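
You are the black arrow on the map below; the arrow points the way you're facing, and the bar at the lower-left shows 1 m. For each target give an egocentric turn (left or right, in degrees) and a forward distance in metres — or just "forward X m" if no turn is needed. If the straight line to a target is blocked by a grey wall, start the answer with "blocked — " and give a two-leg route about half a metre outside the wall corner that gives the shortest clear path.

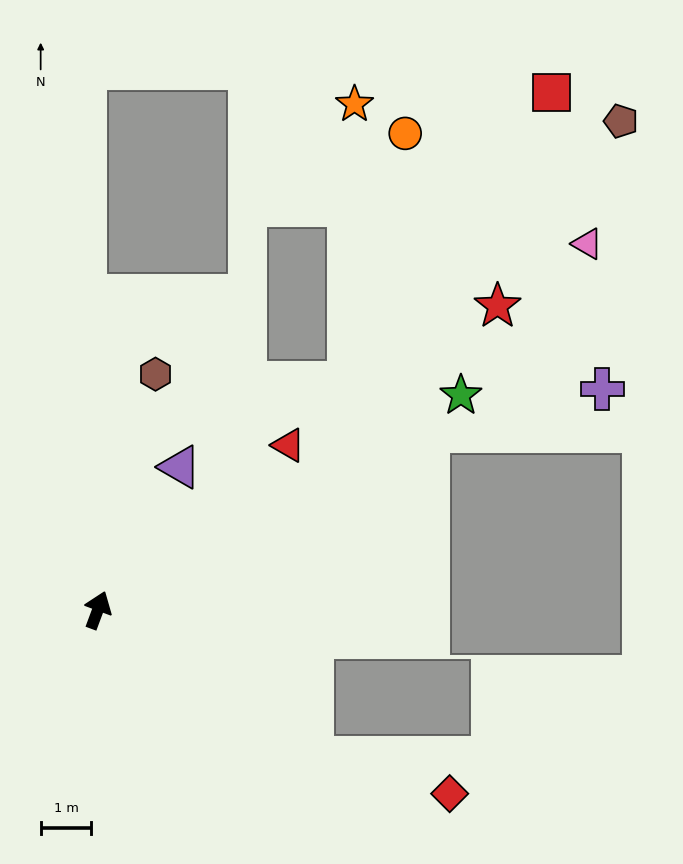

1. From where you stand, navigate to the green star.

turn right 39°, forward 8.3 m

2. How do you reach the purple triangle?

turn right 9°, forward 3.3 m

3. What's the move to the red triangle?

turn right 29°, forward 5.0 m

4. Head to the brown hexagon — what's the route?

turn left 7°, forward 4.8 m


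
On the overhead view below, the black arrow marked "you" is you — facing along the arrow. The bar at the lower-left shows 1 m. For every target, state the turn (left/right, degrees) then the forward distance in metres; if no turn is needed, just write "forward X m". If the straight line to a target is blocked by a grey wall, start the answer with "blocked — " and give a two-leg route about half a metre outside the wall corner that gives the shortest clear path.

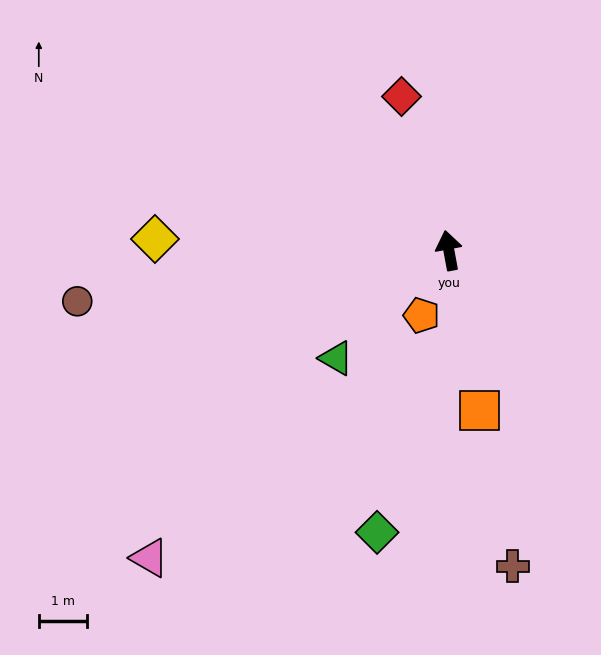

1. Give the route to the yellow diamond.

turn left 77°, forward 6.1 m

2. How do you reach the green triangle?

turn left 123°, forward 3.2 m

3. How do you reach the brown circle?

turn left 87°, forward 7.8 m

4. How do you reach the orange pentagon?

turn left 147°, forward 1.5 m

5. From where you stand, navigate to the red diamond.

turn left 7°, forward 3.4 m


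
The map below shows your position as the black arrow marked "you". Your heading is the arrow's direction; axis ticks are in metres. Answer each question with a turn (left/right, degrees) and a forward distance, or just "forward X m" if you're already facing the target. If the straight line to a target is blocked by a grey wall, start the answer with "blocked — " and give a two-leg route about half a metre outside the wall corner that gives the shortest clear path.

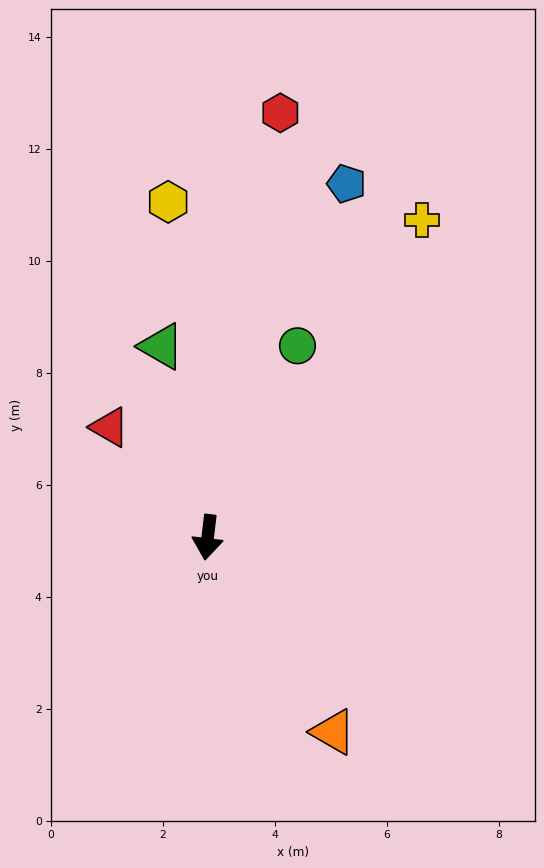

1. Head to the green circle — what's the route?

turn left 162°, forward 3.8 m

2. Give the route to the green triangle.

turn right 160°, forward 3.5 m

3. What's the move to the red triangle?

turn right 132°, forward 2.6 m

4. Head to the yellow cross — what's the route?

turn left 153°, forward 6.8 m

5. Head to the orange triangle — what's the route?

turn left 40°, forward 4.1 m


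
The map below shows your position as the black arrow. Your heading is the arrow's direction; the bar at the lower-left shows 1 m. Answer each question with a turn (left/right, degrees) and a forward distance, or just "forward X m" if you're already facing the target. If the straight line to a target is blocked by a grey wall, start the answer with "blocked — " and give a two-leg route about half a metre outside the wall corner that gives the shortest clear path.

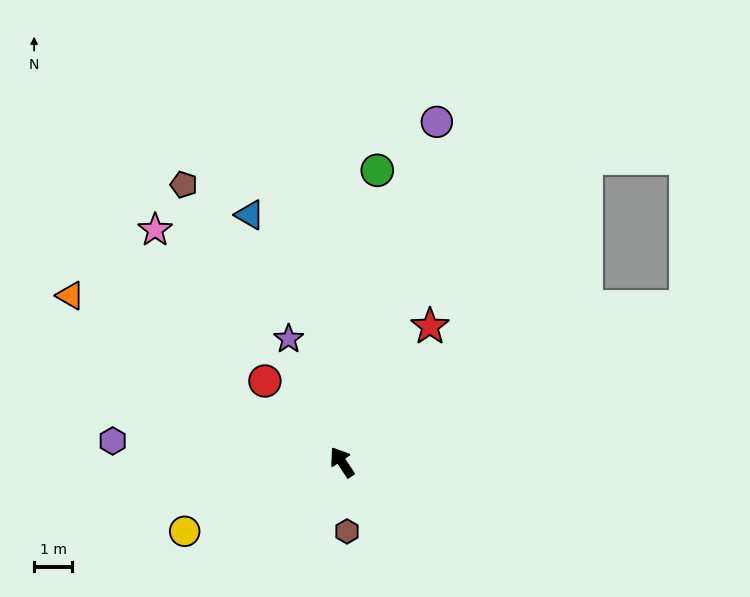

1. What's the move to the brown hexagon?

turn left 151°, forward 1.8 m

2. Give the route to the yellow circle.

turn left 80°, forward 4.5 m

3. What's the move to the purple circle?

turn right 49°, forward 9.2 m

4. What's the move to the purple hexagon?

turn left 51°, forward 6.0 m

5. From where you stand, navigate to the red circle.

turn left 10°, forward 2.9 m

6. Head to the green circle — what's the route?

turn right 40°, forward 7.7 m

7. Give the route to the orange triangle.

turn left 25°, forward 8.3 m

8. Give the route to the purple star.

turn right 10°, forward 3.5 m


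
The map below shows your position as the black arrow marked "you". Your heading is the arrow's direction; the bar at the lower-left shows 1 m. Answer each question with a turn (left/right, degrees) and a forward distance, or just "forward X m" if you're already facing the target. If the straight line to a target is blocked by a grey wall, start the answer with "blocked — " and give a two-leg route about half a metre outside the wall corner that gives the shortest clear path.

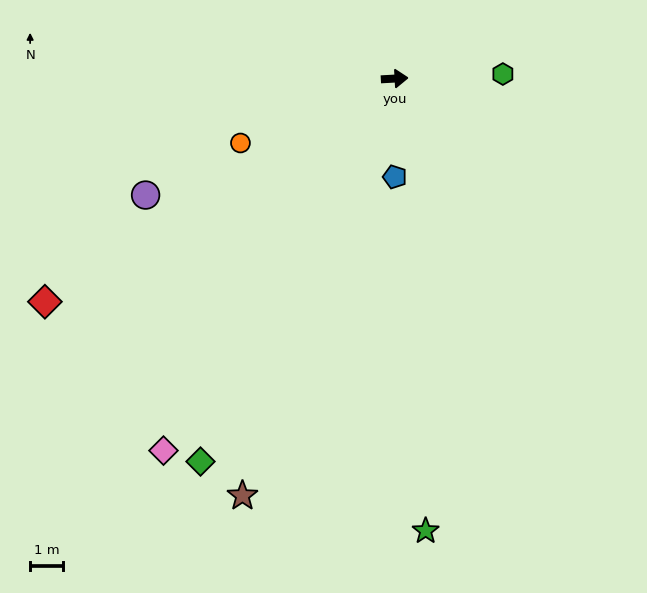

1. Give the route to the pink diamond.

turn right 125°, forward 13.5 m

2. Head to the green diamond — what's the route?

turn right 120°, forward 13.2 m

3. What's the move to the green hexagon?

forward 3.3 m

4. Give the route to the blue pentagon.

turn right 93°, forward 3.0 m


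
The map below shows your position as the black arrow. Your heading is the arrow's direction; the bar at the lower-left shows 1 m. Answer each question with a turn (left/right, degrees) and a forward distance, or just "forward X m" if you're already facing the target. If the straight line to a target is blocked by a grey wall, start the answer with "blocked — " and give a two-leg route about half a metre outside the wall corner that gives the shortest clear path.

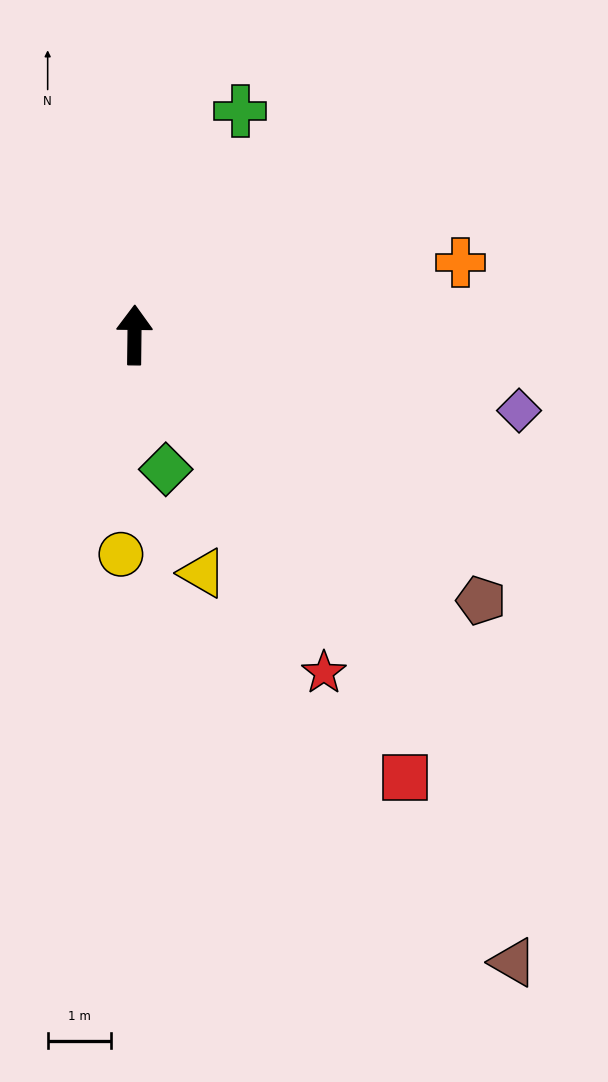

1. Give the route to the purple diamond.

turn right 100°, forward 6.2 m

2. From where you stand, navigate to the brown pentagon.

turn right 127°, forward 6.9 m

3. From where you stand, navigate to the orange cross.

turn right 77°, forward 5.2 m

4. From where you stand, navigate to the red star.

turn right 150°, forward 6.1 m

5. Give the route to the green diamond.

turn right 166°, forward 2.2 m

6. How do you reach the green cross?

turn right 25°, forward 3.9 m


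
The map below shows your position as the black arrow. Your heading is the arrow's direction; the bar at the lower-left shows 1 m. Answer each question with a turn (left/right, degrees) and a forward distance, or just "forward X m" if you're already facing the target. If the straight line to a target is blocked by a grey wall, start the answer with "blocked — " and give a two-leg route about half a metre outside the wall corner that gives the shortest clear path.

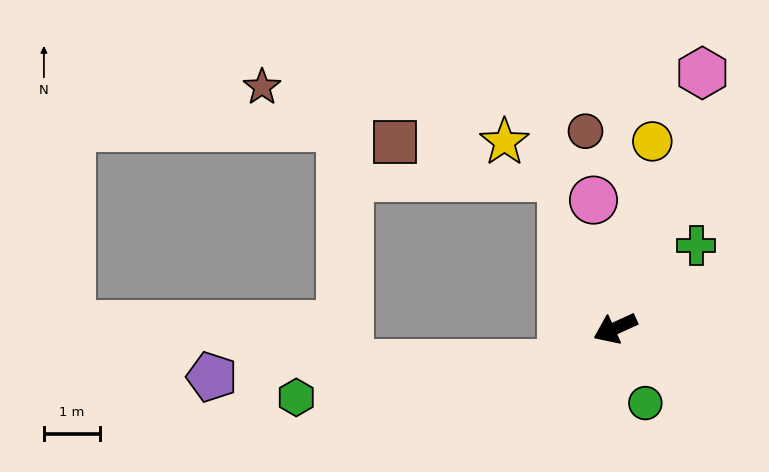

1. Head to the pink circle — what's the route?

turn right 105°, forward 2.3 m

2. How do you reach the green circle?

turn left 87°, forward 1.4 m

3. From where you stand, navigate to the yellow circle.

turn right 126°, forward 3.4 m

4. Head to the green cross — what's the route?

turn right 159°, forward 2.1 m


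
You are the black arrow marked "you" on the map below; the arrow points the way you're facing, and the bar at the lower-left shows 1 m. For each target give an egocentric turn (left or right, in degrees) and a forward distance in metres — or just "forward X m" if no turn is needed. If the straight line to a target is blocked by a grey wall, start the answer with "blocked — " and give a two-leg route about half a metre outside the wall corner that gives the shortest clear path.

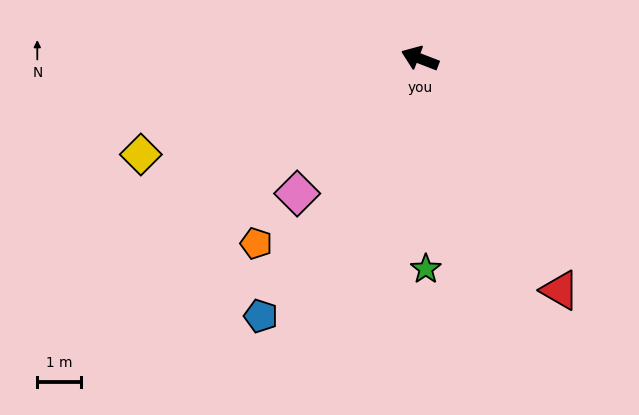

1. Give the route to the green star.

turn left 113°, forward 4.8 m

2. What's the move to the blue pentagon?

turn left 79°, forward 6.9 m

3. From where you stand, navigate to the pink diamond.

turn left 69°, forward 4.1 m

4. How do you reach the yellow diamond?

turn left 40°, forward 6.7 m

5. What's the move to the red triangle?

turn left 142°, forward 6.2 m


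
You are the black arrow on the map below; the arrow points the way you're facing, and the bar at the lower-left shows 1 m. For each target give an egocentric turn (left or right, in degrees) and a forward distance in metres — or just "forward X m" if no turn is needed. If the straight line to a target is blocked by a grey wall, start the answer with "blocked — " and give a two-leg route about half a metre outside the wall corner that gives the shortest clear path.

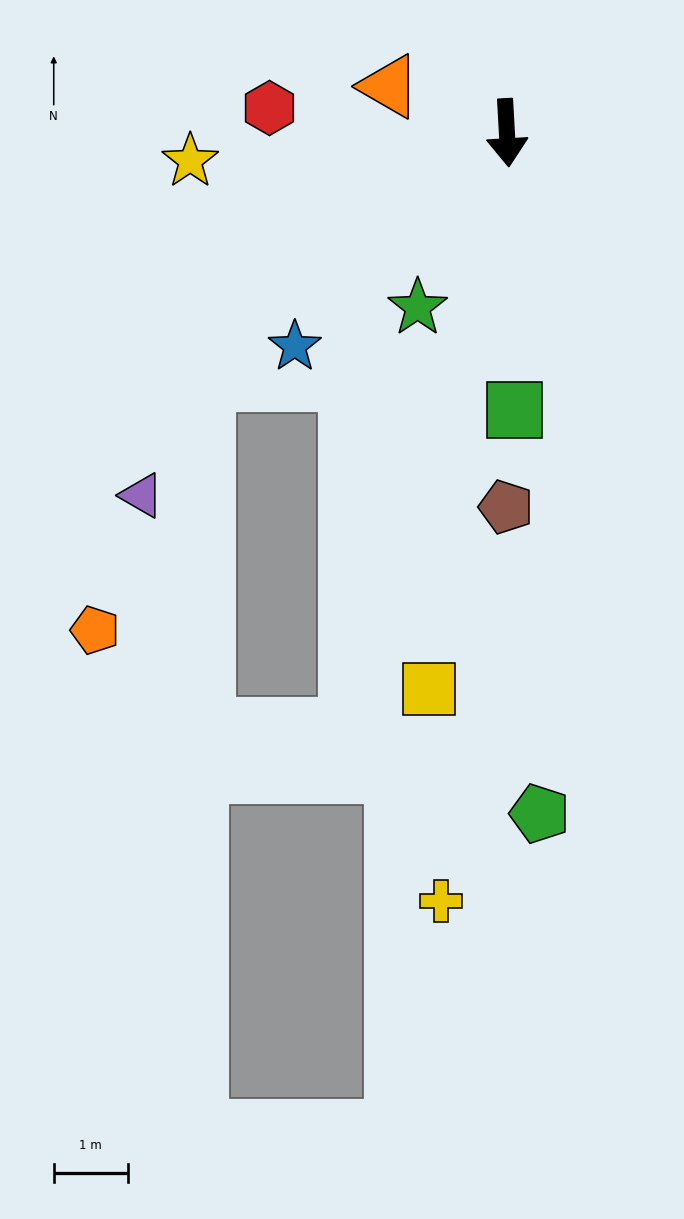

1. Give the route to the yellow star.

turn right 88°, forward 4.3 m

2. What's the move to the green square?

forward 3.8 m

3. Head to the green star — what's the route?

turn right 30°, forward 2.7 m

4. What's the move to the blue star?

turn right 48°, forward 4.1 m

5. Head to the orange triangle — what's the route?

turn right 115°, forward 1.7 m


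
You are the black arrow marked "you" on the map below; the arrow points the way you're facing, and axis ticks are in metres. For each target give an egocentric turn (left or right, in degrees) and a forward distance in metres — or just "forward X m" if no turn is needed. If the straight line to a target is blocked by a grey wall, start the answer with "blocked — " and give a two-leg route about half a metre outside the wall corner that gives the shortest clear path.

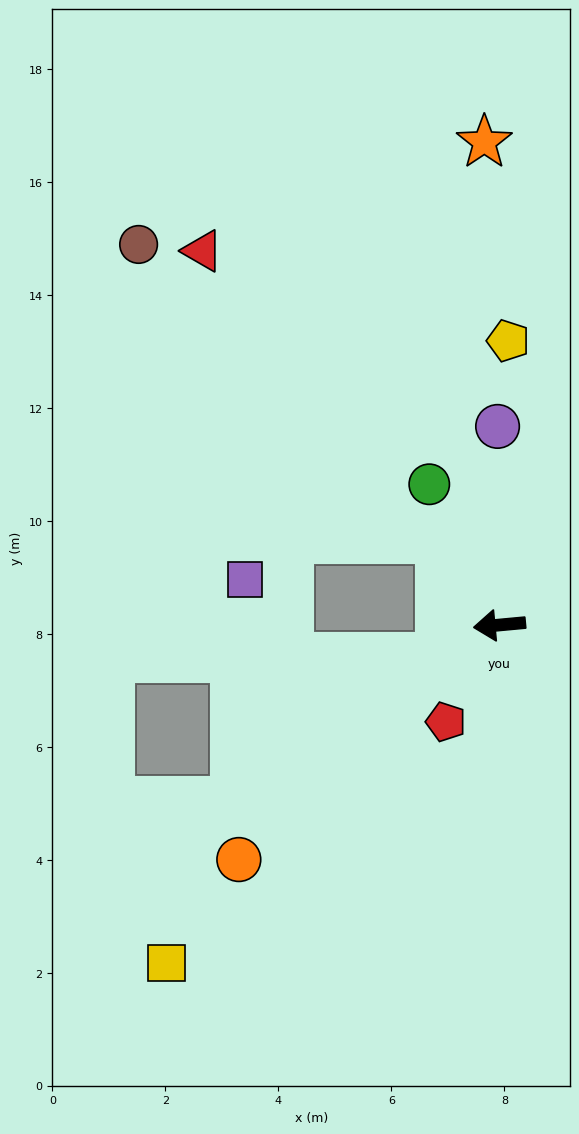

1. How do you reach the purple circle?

turn right 95°, forward 3.5 m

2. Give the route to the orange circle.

turn left 37°, forward 6.2 m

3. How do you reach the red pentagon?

turn left 56°, forward 2.0 m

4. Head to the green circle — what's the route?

turn right 69°, forward 2.8 m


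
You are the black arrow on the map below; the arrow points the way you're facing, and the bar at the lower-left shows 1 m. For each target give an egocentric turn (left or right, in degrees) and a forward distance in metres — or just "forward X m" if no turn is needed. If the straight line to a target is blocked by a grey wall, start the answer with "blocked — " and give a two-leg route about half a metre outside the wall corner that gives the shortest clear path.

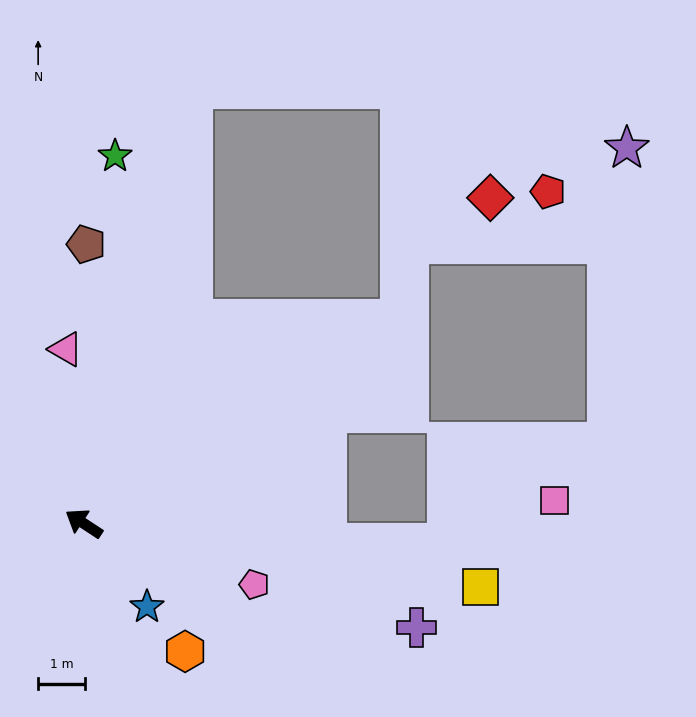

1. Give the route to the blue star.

turn left 160°, forward 2.2 m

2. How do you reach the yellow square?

turn right 156°, forward 8.5 m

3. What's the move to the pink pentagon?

turn right 166°, forward 3.8 m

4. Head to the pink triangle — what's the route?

turn right 51°, forward 3.7 m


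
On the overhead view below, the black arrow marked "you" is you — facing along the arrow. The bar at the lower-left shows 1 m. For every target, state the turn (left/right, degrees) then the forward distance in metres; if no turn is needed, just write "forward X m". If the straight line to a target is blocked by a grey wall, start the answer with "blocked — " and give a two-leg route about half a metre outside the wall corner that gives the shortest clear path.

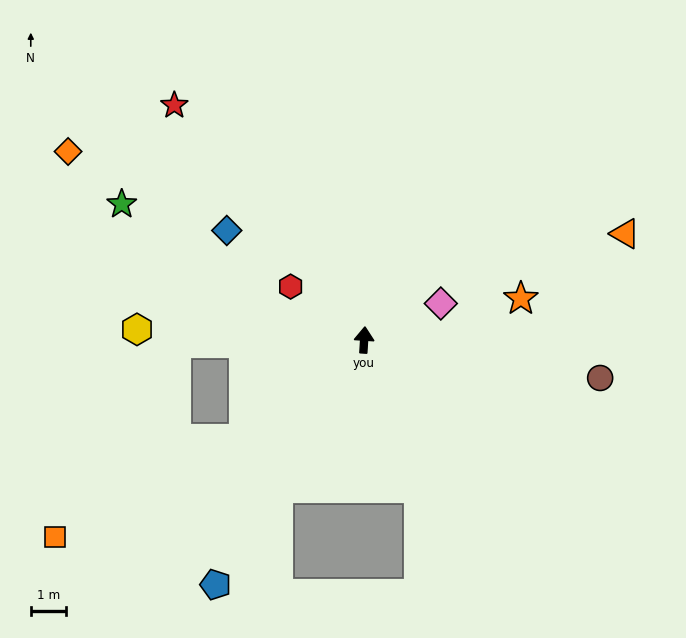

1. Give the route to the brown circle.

turn right 96°, forward 6.8 m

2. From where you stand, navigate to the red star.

turn left 43°, forward 8.6 m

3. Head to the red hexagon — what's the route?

turn left 58°, forward 2.6 m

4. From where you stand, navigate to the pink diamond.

turn right 61°, forward 2.4 m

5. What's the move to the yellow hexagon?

turn left 91°, forward 6.5 m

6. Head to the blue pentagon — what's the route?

turn left 152°, forward 8.1 m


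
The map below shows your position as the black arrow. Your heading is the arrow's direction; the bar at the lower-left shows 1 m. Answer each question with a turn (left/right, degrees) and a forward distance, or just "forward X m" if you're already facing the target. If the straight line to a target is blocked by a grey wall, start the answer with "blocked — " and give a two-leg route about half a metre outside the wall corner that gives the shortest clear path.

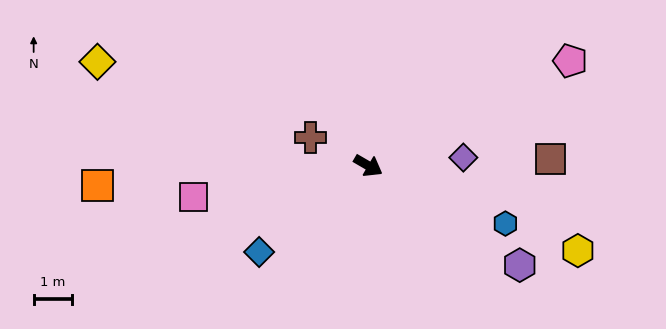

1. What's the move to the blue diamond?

turn right 112°, forward 3.6 m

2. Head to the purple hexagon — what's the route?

turn right 3°, forward 4.7 m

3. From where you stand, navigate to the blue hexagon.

turn left 7°, forward 3.9 m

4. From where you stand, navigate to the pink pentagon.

turn left 58°, forward 5.9 m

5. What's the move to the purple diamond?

turn left 35°, forward 2.5 m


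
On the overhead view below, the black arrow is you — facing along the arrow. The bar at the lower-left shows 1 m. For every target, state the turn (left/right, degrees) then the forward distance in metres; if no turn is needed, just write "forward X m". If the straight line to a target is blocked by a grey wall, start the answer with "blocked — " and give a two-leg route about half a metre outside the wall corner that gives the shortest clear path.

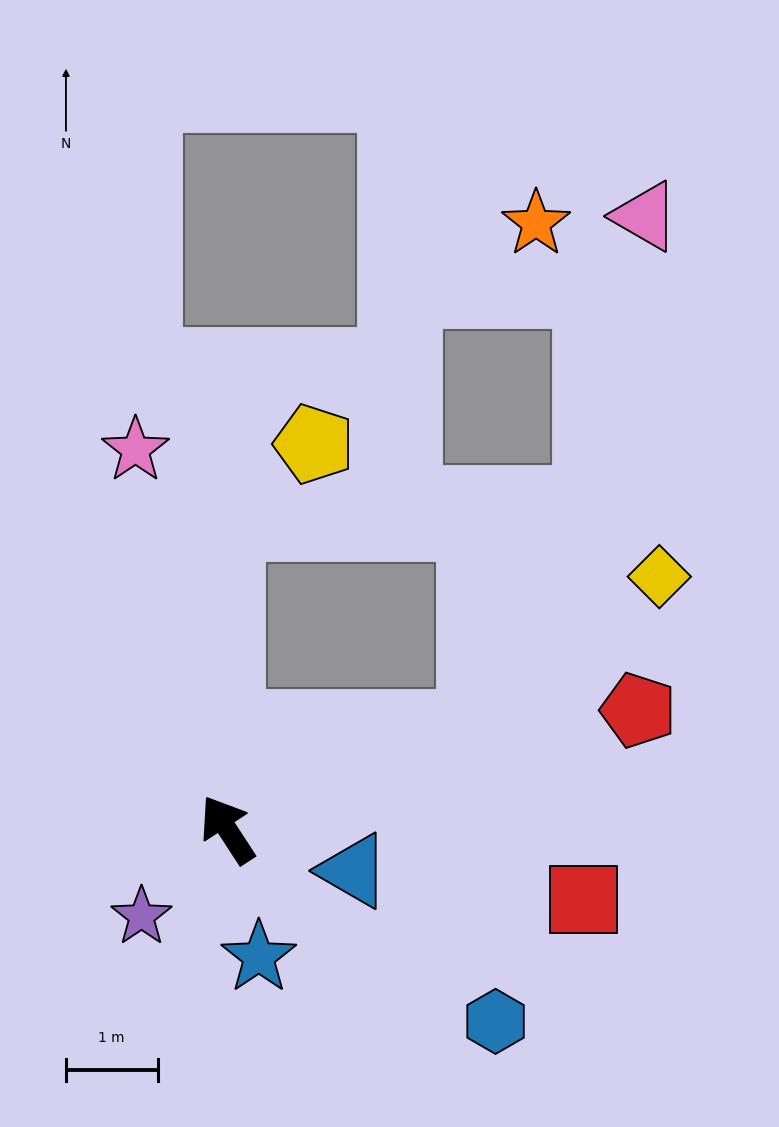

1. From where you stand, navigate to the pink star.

turn right 19°, forward 4.3 m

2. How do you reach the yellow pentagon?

blocked — turn right 33°, forward 3.4 m, then turn right 49°, forward 1.3 m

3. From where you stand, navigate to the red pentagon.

turn right 107°, forward 4.7 m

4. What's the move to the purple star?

turn left 102°, forward 1.3 m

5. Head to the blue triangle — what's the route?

turn right 141°, forward 1.4 m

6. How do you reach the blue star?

turn left 161°, forward 1.4 m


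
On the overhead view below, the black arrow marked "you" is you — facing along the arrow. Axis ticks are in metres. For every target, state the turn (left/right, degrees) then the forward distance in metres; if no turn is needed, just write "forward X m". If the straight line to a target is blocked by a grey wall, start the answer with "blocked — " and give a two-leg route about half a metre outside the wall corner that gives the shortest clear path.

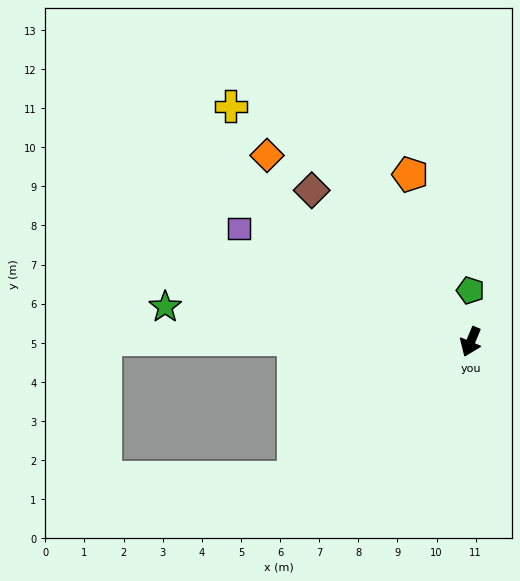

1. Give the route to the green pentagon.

turn right 157°, forward 1.3 m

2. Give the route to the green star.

turn right 74°, forward 7.9 m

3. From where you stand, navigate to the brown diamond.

turn right 111°, forward 5.6 m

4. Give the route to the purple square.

turn right 93°, forward 6.6 m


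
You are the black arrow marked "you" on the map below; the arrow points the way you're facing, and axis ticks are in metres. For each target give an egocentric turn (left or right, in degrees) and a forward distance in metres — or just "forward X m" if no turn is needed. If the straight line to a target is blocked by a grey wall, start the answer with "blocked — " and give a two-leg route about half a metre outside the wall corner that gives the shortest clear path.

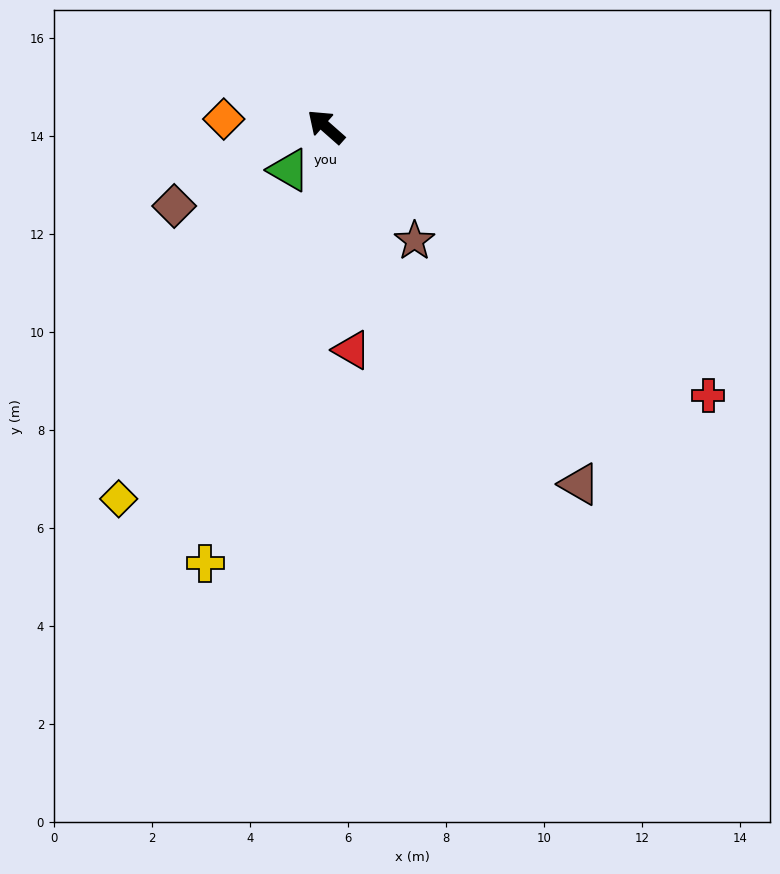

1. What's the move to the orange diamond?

turn left 37°, forward 2.1 m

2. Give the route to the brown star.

turn left 169°, forward 2.9 m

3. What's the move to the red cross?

turn right 174°, forward 9.5 m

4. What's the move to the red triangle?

turn left 138°, forward 4.6 m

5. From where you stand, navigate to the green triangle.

turn left 91°, forward 1.2 m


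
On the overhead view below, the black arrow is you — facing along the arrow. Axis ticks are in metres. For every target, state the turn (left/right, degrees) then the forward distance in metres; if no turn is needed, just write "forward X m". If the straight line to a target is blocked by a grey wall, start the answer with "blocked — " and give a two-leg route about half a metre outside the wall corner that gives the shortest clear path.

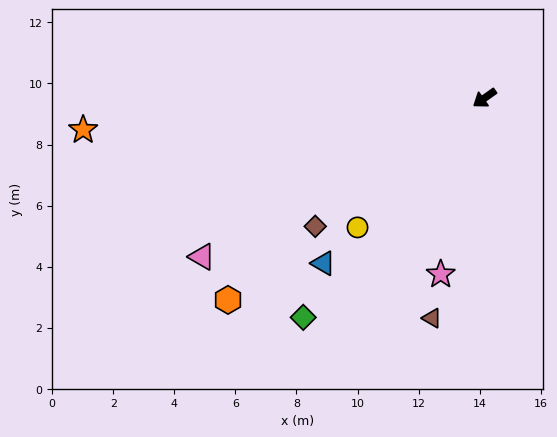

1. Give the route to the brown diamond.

forward 7.0 m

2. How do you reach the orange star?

turn right 31°, forward 13.2 m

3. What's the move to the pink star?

turn left 41°, forward 5.9 m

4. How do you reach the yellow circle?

turn left 10°, forward 5.9 m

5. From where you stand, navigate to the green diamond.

turn left 15°, forward 9.3 m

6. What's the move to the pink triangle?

turn right 6°, forward 10.6 m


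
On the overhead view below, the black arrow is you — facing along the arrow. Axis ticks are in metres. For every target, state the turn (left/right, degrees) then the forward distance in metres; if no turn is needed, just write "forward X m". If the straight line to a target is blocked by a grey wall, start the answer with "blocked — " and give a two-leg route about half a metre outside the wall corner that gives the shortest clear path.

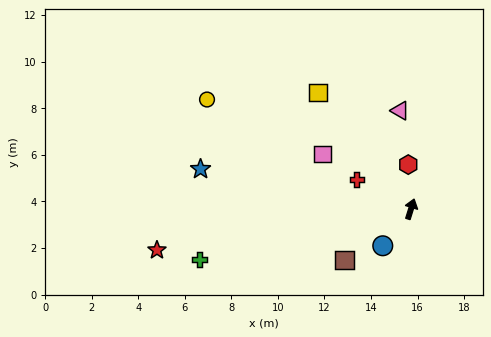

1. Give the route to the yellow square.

turn left 56°, forward 6.4 m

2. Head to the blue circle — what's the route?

turn left 160°, forward 2.0 m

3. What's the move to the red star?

turn left 117°, forward 11.1 m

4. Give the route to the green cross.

turn left 121°, forward 9.3 m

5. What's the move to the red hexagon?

turn left 21°, forward 1.9 m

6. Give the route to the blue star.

turn left 97°, forward 9.2 m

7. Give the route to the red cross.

turn left 79°, forward 2.7 m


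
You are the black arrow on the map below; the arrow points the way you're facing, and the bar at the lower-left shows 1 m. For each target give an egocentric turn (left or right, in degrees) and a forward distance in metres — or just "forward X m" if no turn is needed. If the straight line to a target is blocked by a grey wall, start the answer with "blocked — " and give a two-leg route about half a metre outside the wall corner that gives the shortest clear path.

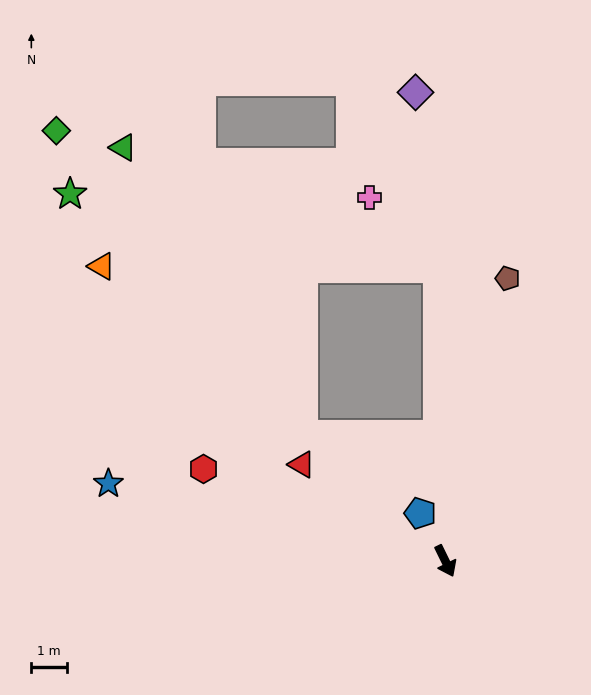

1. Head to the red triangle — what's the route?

turn right 150°, forward 4.8 m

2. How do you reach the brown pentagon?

turn left 141°, forward 8.1 m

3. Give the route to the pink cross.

blocked — turn left 155°, forward 8.2 m, then turn left 43°, forward 2.7 m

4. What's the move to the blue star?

turn right 129°, forward 9.6 m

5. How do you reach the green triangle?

blocked — turn left 155°, forward 8.2 m, then turn left 68°, forward 9.4 m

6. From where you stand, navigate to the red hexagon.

turn right 137°, forward 7.2 m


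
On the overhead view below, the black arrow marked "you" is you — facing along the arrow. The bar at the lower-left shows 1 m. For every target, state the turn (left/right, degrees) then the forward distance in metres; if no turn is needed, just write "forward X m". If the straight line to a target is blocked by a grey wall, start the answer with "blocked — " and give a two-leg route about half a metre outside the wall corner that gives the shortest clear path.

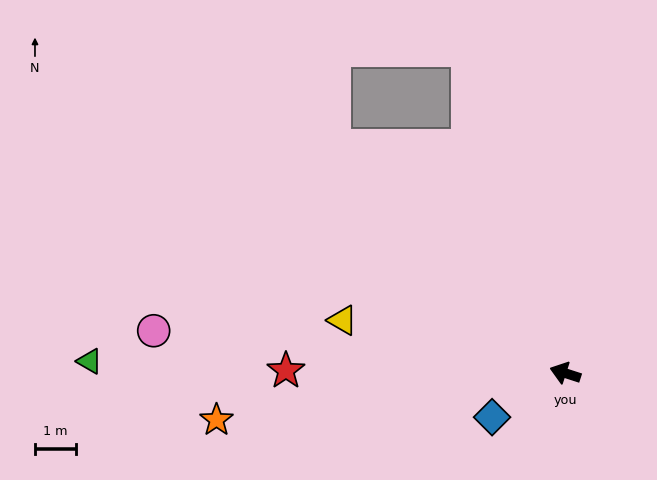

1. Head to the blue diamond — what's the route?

turn left 49°, forward 2.1 m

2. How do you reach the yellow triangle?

turn left 5°, forward 5.5 m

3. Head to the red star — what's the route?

turn left 17°, forward 6.8 m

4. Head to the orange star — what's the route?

turn left 26°, forward 8.5 m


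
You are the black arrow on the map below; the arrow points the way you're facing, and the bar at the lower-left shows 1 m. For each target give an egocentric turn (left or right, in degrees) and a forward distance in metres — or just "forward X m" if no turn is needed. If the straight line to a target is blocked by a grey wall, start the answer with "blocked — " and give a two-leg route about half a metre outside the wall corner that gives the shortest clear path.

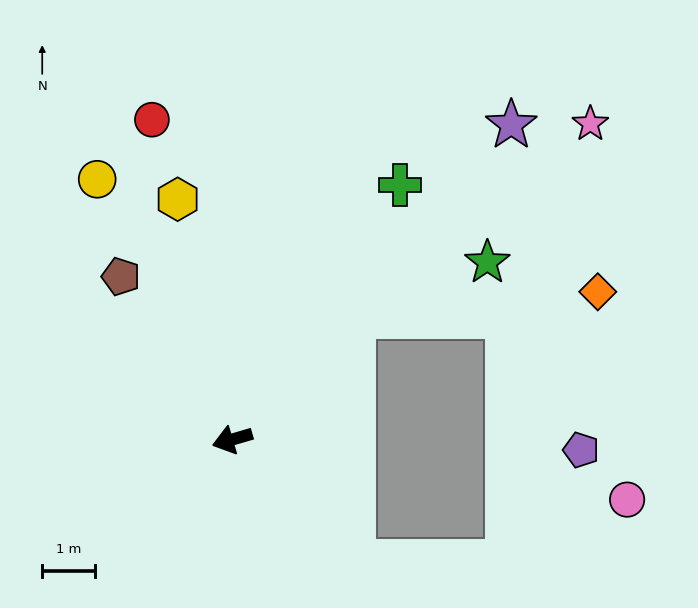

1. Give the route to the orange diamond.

blocked — turn right 151°, forward 3.3 m, then turn right 40°, forward 4.6 m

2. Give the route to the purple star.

turn right 148°, forward 7.9 m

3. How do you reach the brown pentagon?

turn right 72°, forward 3.7 m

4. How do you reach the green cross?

turn right 140°, forward 5.8 m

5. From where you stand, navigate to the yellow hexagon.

turn right 93°, forward 4.7 m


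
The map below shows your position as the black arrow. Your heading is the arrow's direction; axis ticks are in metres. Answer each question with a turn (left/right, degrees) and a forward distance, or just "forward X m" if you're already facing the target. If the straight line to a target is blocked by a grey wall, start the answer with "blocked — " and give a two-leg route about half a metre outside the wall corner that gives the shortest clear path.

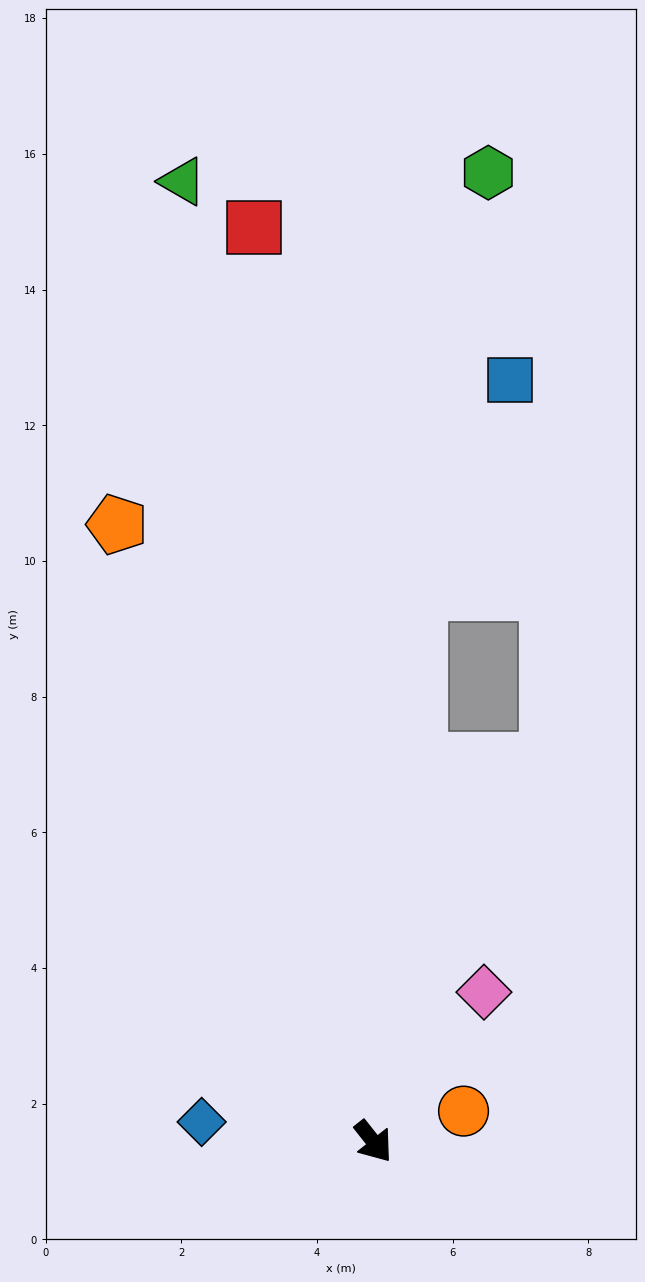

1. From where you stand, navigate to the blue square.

blocked — turn left 137°, forward 8.1 m, then turn right 19°, forward 3.4 m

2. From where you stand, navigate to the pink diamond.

turn left 105°, forward 2.7 m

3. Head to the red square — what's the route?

turn left 149°, forward 13.6 m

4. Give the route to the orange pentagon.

turn left 164°, forward 9.9 m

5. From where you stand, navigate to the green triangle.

turn left 153°, forward 14.4 m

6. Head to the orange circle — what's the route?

turn left 70°, forward 1.4 m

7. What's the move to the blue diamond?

turn right 135°, forward 2.5 m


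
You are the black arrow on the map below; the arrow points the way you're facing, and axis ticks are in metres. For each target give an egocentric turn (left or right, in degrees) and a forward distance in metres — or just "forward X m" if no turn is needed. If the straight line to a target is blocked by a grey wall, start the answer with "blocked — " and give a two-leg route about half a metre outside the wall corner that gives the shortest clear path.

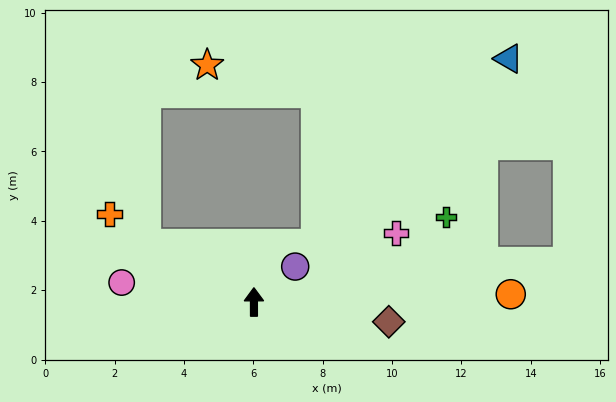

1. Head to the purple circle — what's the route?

turn right 50°, forward 1.6 m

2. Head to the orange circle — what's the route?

turn right 88°, forward 7.4 m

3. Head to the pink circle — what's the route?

turn left 82°, forward 3.9 m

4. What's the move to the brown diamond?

turn right 98°, forward 3.9 m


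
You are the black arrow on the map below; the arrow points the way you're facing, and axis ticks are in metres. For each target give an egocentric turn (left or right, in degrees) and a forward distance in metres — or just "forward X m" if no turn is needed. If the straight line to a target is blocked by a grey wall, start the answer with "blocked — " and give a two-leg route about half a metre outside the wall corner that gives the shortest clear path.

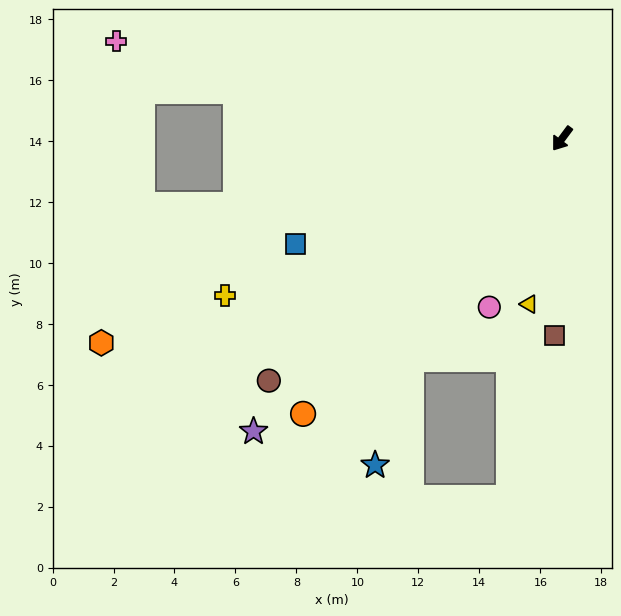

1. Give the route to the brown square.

turn left 34°, forward 6.5 m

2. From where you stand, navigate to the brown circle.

turn right 14°, forward 12.5 m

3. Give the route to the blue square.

turn right 32°, forward 9.4 m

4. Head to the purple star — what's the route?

turn right 10°, forward 14.0 m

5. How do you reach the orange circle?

turn right 7°, forward 12.4 m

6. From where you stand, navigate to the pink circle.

turn left 13°, forward 6.0 m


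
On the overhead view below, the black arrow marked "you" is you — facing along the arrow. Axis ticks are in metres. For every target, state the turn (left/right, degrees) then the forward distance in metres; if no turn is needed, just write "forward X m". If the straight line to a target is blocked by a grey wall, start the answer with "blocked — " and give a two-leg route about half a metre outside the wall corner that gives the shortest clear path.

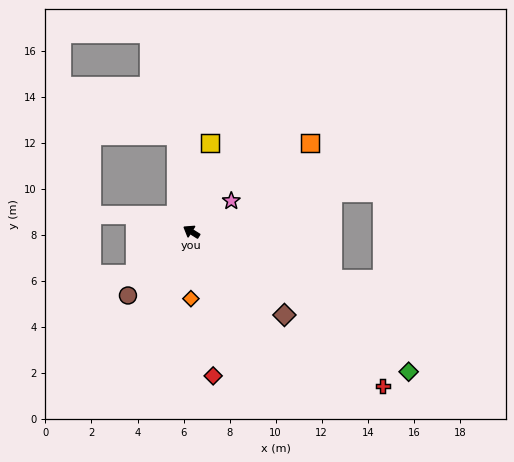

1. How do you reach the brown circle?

turn left 77°, forward 3.9 m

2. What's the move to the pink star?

turn right 110°, forward 2.2 m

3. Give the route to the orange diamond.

turn left 122°, forward 2.9 m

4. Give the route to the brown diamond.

turn left 170°, forward 5.4 m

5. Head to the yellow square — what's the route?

turn right 70°, forward 3.9 m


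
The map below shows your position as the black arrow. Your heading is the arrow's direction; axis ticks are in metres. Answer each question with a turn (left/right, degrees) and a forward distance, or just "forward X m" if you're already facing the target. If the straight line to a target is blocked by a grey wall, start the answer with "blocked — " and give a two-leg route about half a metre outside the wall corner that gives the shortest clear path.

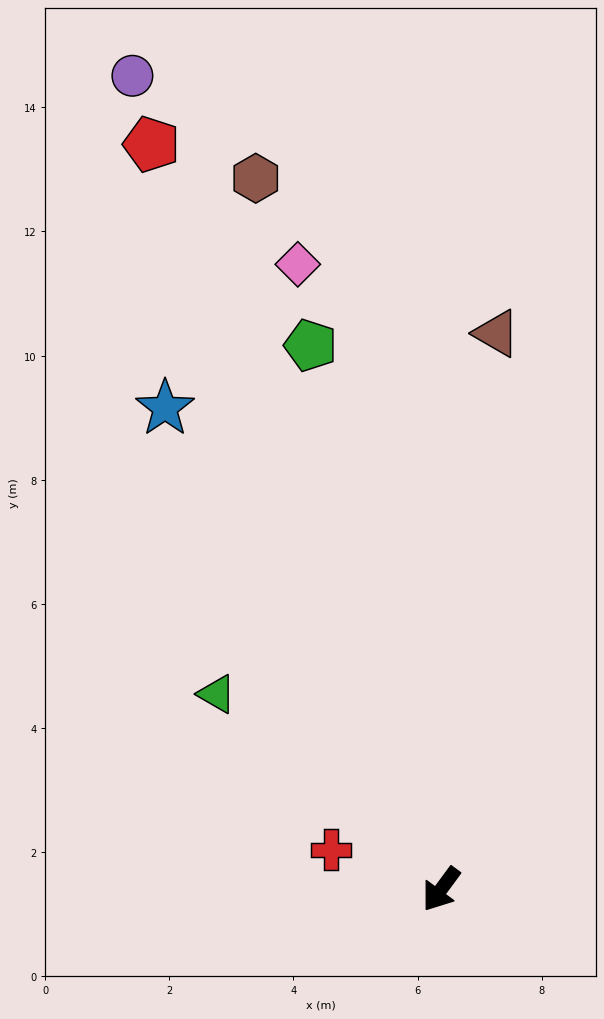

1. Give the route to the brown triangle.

turn right 149°, forward 9.0 m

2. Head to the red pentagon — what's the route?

turn right 122°, forward 12.9 m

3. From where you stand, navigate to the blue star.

turn right 114°, forward 8.9 m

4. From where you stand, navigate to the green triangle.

turn right 95°, forward 4.8 m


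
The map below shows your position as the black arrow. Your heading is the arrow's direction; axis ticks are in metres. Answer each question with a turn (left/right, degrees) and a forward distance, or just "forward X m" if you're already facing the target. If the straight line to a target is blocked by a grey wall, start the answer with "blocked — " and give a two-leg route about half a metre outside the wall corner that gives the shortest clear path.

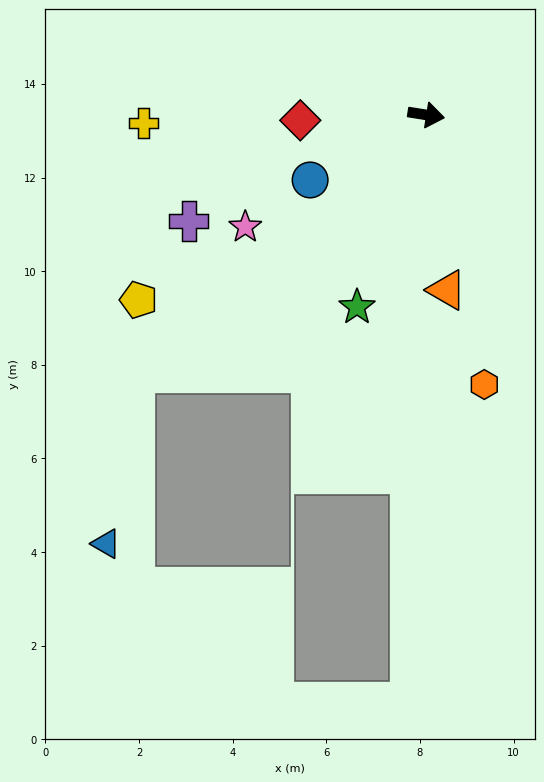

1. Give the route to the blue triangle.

blocked — turn right 129°, forward 8.3 m, then turn left 38°, forward 3.7 m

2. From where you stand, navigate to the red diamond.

turn right 168°, forward 2.7 m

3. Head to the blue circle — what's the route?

turn right 142°, forward 2.8 m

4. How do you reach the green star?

turn right 101°, forward 4.4 m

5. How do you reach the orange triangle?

turn right 74°, forward 3.8 m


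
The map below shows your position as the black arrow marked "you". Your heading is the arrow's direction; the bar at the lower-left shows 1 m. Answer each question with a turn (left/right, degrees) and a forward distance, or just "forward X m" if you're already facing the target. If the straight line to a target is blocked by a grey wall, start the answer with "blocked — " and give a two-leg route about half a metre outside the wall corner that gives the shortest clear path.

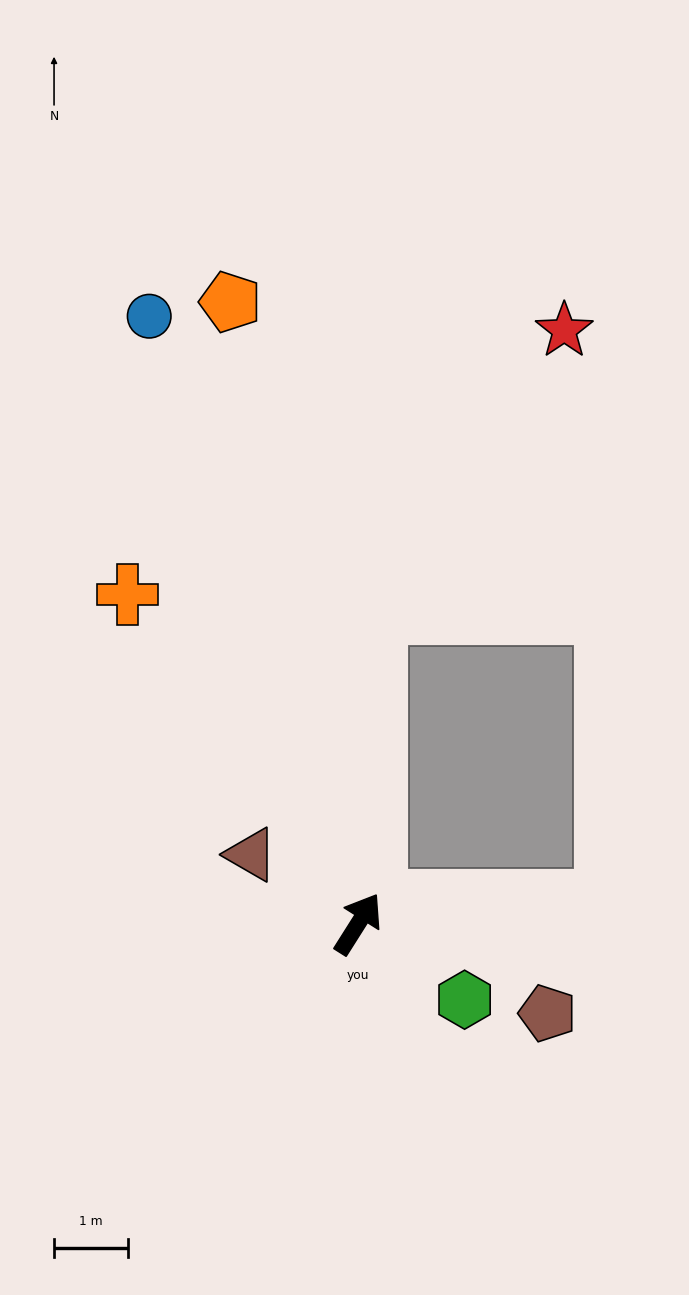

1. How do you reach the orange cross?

turn left 67°, forward 5.4 m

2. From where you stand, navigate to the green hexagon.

turn right 93°, forward 1.8 m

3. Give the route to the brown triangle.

turn left 89°, forward 1.7 m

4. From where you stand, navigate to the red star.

blocked — turn left 29°, forward 4.2 m, then turn right 30°, forward 4.6 m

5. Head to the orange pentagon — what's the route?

turn left 44°, forward 8.6 m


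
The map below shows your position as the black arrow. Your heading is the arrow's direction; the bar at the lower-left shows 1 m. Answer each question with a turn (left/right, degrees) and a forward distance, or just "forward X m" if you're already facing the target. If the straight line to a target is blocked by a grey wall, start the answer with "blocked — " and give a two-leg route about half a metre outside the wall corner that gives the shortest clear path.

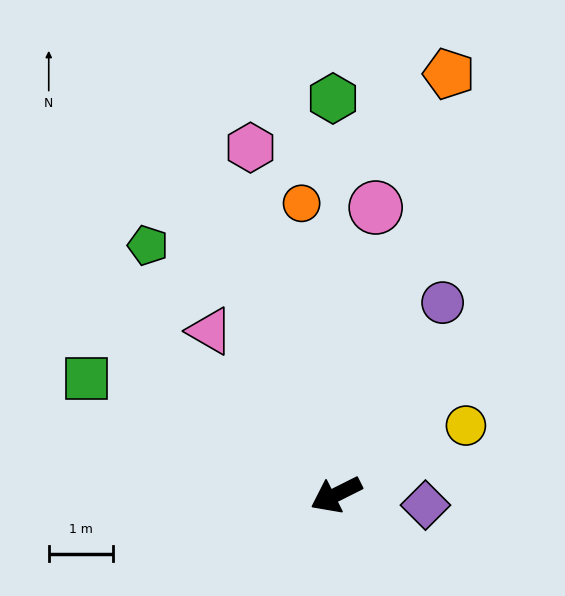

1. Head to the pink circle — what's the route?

turn right 124°, forward 4.5 m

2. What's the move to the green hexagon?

turn right 116°, forward 6.1 m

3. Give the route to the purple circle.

turn right 146°, forward 3.4 m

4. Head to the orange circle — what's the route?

turn right 110°, forward 4.5 m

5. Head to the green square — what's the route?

turn right 52°, forward 4.3 m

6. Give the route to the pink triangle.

turn right 79°, forward 3.2 m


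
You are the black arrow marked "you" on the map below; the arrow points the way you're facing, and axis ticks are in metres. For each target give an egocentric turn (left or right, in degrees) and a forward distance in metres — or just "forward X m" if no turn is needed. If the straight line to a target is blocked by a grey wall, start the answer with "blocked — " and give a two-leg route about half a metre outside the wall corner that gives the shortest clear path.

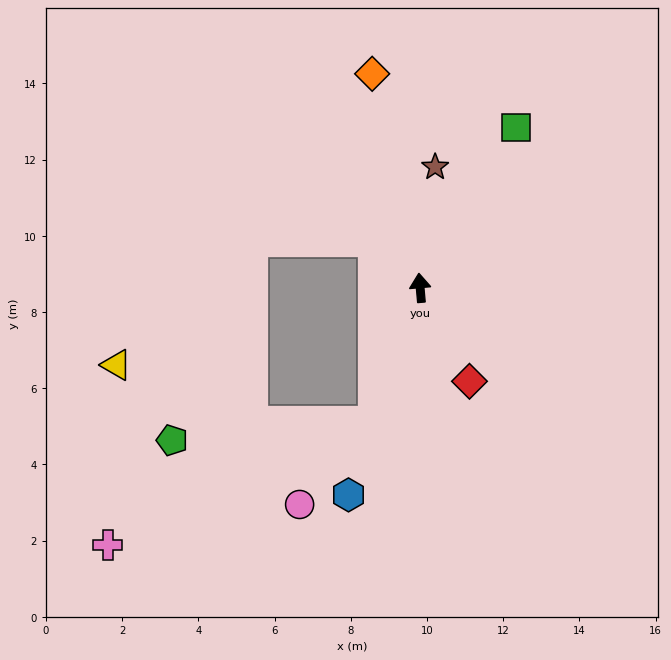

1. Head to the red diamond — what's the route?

turn right 157°, forward 2.8 m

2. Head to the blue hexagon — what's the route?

turn left 156°, forward 5.8 m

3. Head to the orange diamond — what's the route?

turn left 8°, forward 5.8 m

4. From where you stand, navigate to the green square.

turn right 36°, forward 4.9 m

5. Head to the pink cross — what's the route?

blocked — turn left 156°, forward 3.7 m, then turn right 46°, forward 7.7 m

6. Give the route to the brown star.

turn right 12°, forward 3.2 m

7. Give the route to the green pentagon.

blocked — turn left 156°, forward 3.7 m, then turn right 66°, forward 5.3 m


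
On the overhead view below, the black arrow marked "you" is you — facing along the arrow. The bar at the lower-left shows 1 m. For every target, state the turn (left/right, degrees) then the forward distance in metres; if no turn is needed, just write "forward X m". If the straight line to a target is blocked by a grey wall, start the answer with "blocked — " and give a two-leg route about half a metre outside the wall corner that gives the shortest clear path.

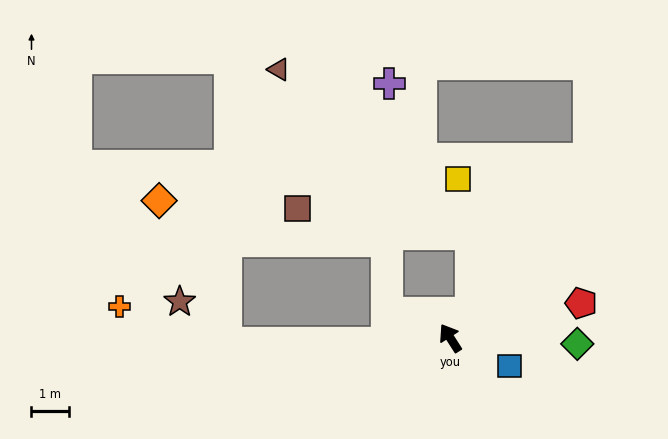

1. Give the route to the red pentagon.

turn right 108°, forward 3.6 m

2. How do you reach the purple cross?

blocked — turn left 36°, forward 1.8 m, then turn right 69°, forward 6.2 m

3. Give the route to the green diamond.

turn right 125°, forward 3.4 m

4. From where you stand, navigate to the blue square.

turn right 148°, forward 1.8 m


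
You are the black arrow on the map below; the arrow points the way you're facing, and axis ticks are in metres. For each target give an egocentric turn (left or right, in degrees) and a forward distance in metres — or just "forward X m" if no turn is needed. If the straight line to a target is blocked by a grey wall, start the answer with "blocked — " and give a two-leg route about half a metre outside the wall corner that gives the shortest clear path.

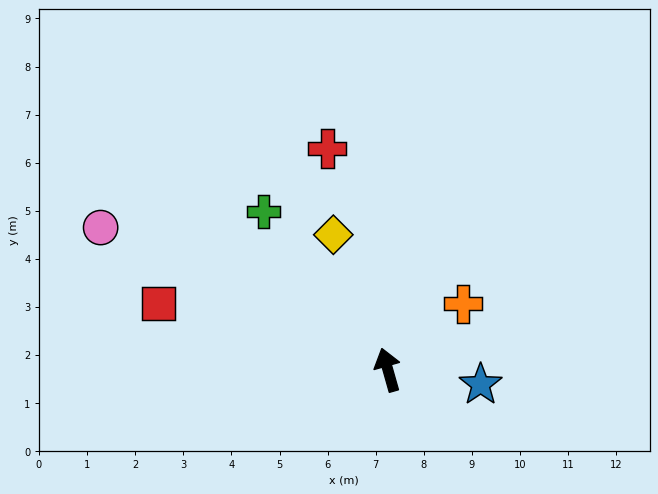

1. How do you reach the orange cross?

turn right 65°, forward 2.1 m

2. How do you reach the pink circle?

turn left 48°, forward 6.7 m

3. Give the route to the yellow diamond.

turn left 6°, forward 3.0 m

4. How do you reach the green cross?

turn left 22°, forward 4.2 m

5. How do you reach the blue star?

turn right 115°, forward 2.0 m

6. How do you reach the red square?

turn left 58°, forward 5.0 m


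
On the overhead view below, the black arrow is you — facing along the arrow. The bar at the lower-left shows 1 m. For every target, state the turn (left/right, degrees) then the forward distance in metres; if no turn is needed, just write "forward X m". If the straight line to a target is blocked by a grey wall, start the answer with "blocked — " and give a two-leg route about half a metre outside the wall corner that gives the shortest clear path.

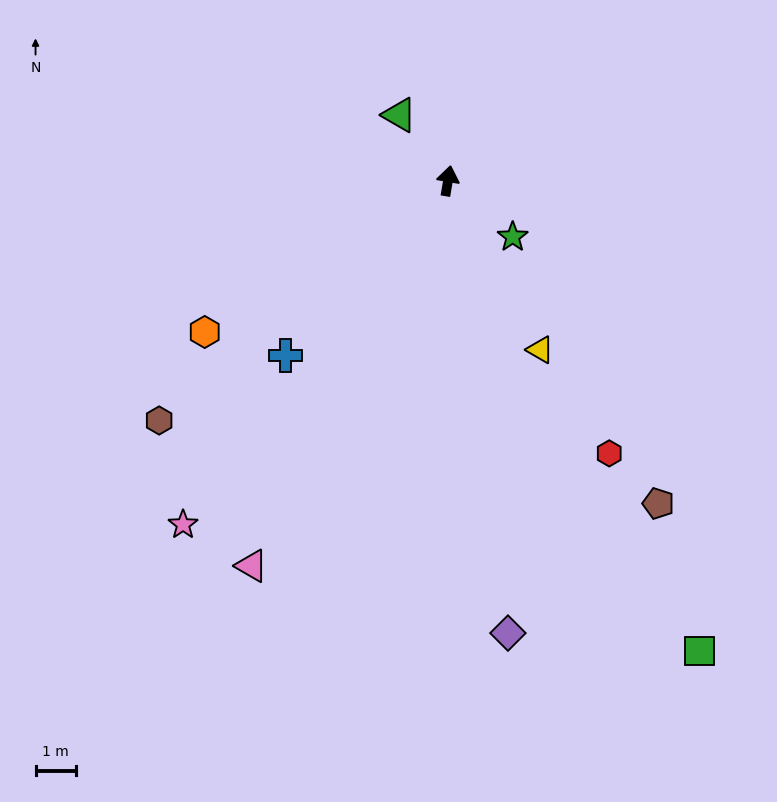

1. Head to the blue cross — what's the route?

turn left 147°, forward 5.9 m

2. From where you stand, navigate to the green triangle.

turn left 46°, forward 2.0 m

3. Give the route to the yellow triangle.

turn right 142°, forward 4.7 m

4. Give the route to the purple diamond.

turn right 163°, forward 11.2 m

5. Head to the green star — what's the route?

turn right 121°, forward 2.1 m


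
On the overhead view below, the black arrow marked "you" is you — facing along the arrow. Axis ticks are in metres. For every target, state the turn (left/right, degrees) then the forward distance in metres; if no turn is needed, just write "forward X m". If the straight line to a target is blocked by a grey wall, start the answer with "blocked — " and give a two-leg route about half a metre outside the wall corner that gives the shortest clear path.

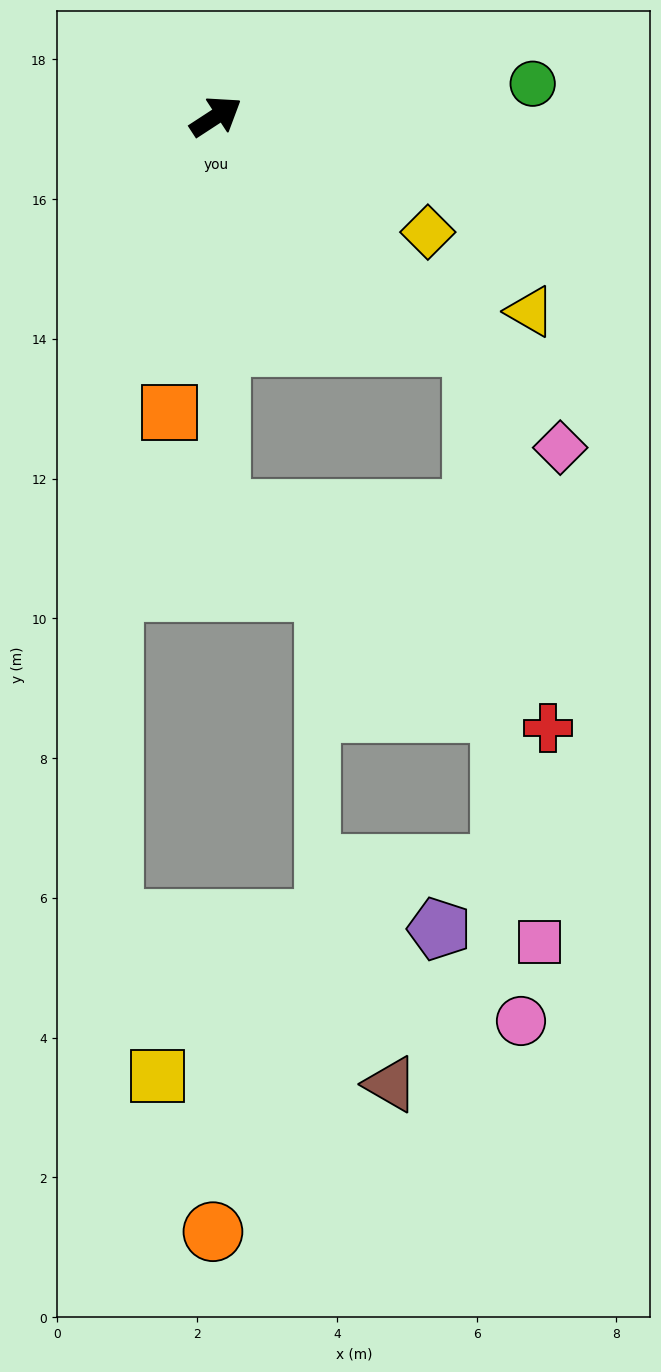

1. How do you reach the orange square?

turn right 132°, forward 4.3 m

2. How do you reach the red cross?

blocked — turn right 75°, forward 4.9 m, then turn right 37°, forward 5.6 m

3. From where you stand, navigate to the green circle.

turn right 27°, forward 4.6 m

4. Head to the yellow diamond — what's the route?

turn right 62°, forward 3.5 m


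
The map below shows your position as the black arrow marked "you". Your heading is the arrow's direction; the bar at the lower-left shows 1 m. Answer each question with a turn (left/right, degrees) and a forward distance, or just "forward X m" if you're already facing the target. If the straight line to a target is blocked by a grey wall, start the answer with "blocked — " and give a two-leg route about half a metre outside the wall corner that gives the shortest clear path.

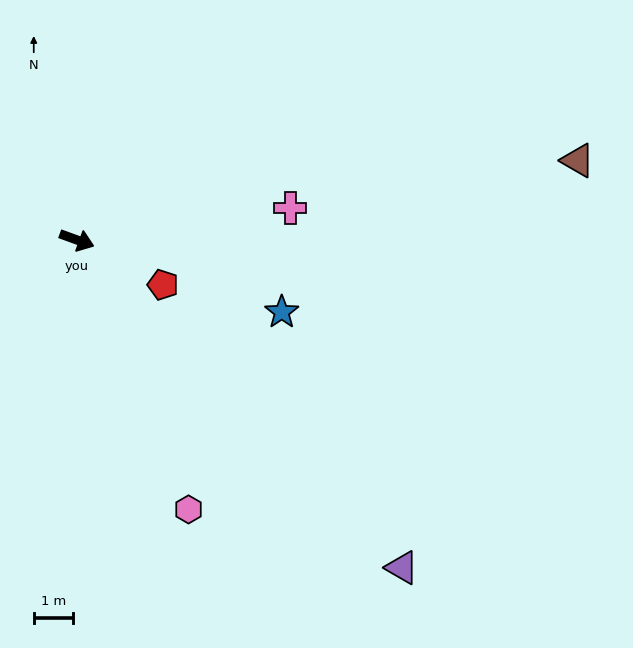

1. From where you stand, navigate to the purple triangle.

turn right 25°, forward 11.9 m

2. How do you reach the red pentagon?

turn right 8°, forward 2.5 m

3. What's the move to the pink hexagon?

turn right 47°, forward 7.5 m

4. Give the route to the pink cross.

turn left 29°, forward 5.5 m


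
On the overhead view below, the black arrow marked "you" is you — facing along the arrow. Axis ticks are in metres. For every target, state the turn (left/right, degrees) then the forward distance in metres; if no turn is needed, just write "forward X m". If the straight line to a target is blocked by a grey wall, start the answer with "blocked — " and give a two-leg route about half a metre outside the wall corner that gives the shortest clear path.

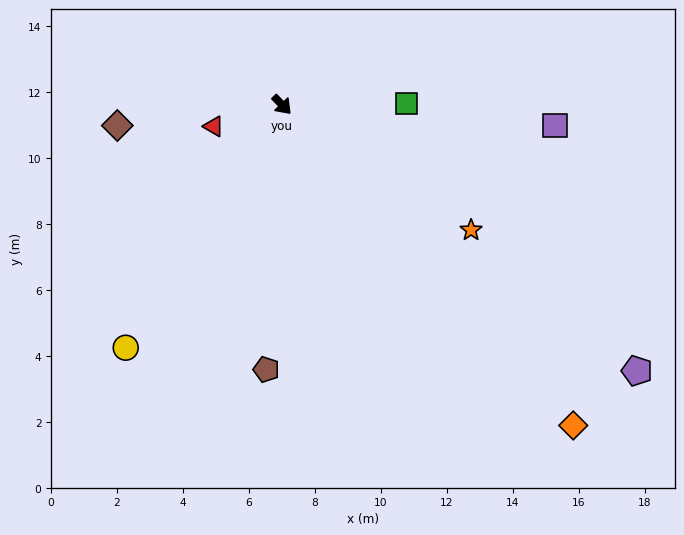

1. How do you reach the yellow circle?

turn right 76°, forward 8.8 m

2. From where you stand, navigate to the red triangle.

turn right 116°, forward 2.2 m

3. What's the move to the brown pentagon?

turn right 47°, forward 8.0 m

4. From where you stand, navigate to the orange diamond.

forward 13.1 m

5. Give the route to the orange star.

turn left 13°, forward 6.9 m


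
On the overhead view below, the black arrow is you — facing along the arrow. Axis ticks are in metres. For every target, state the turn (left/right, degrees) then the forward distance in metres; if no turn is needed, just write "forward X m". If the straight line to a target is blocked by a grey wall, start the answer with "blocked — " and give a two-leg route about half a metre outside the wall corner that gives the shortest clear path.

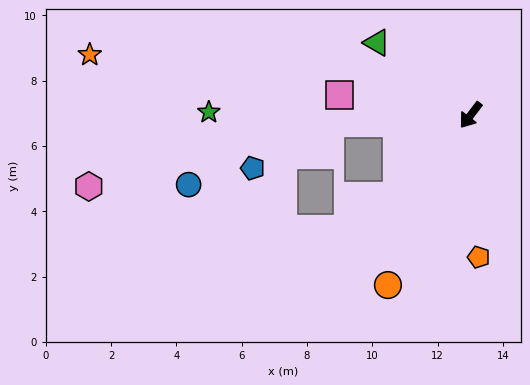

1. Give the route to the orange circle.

turn left 11°, forward 5.8 m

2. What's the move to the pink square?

turn right 61°, forward 4.1 m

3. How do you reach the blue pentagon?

blocked — turn right 49°, forward 4.3 m, then turn left 27°, forward 2.7 m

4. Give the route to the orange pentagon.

turn left 41°, forward 4.4 m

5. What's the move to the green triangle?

turn right 90°, forward 3.6 m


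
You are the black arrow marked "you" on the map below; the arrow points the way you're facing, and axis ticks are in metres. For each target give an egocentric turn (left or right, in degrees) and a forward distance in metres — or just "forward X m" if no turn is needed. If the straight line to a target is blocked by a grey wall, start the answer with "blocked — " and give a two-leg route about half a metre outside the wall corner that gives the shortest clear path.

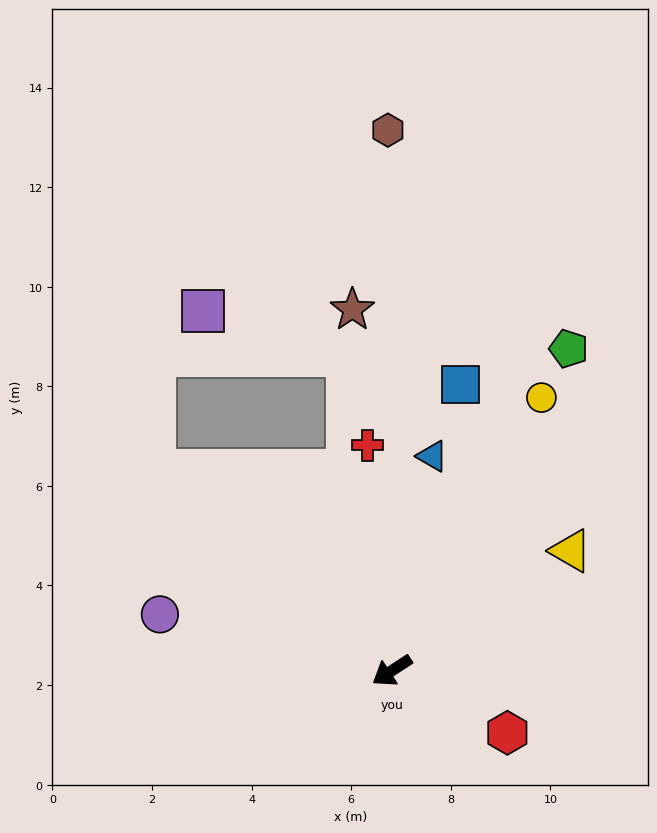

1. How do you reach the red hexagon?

turn left 118°, forward 2.6 m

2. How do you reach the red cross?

turn right 117°, forward 4.6 m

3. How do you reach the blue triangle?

turn right 134°, forward 4.4 m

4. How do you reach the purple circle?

turn right 47°, forward 4.8 m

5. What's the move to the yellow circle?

turn right 152°, forward 6.3 m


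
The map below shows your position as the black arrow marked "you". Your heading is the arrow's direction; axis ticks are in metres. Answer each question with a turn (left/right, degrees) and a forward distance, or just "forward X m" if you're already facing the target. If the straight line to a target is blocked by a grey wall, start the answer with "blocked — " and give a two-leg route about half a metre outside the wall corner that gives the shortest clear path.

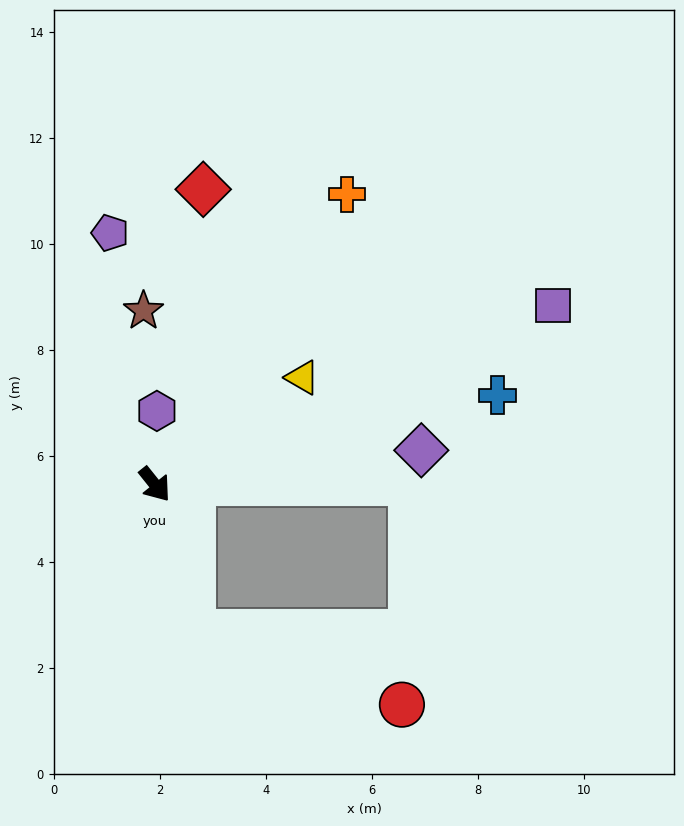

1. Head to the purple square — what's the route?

turn left 76°, forward 8.2 m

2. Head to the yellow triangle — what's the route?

turn left 87°, forward 3.4 m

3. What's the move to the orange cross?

turn left 108°, forward 6.6 m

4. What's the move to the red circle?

blocked — turn right 24°, forward 2.9 m, then turn left 56°, forward 4.2 m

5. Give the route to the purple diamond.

turn left 59°, forward 5.1 m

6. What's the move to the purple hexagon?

turn left 140°, forward 1.4 m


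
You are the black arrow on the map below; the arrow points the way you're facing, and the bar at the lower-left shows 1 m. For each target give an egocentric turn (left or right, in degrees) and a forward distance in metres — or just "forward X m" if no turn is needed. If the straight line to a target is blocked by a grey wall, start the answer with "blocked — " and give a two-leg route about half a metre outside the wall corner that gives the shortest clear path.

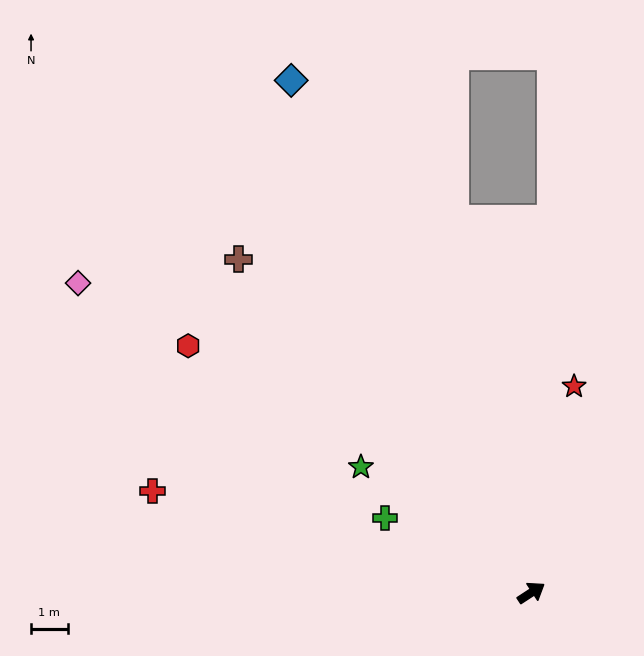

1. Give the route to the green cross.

turn left 120°, forward 4.5 m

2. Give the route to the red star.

turn left 45°, forward 5.8 m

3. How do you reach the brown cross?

turn left 98°, forward 12.1 m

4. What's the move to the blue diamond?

turn left 82°, forward 15.5 m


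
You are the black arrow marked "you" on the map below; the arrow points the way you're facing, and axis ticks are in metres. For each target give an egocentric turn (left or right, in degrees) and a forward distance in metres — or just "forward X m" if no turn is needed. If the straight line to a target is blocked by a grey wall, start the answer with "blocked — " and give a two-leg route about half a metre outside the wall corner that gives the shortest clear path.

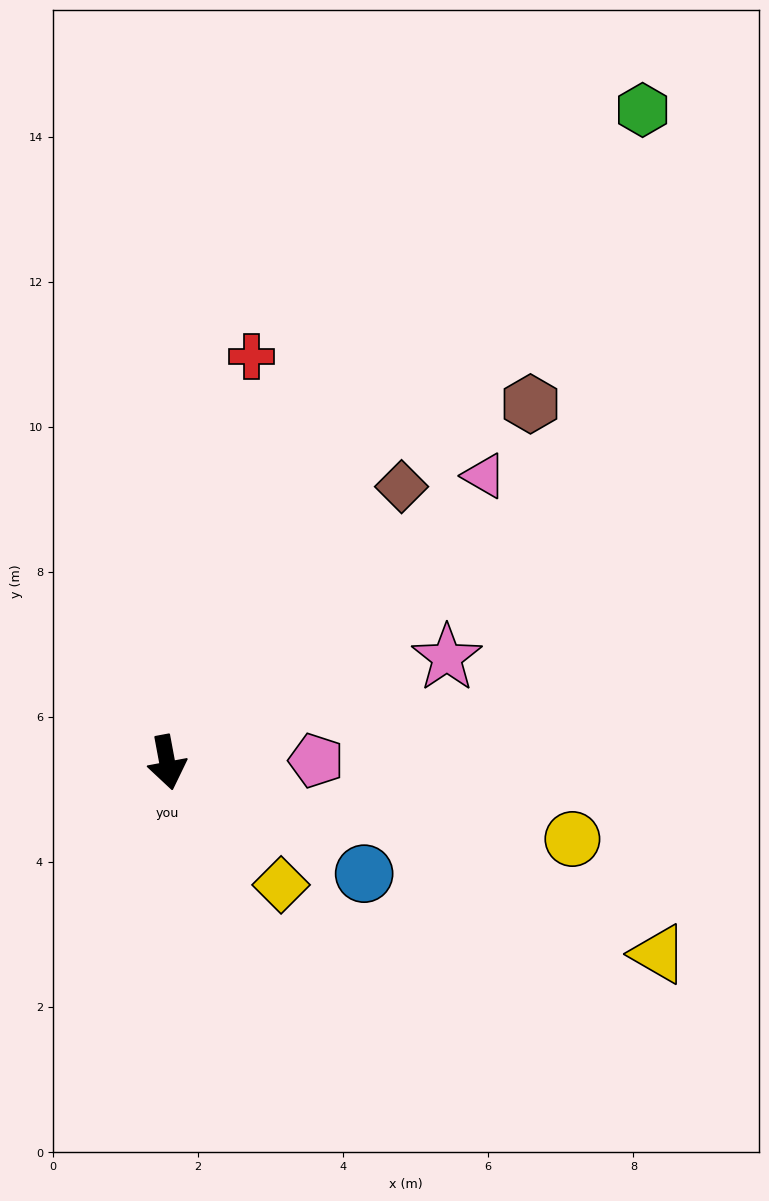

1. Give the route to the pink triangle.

turn left 122°, forward 5.9 m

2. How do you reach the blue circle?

turn left 50°, forward 3.1 m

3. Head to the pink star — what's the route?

turn left 100°, forward 4.1 m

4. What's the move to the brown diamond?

turn left 129°, forward 5.0 m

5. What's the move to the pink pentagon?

turn left 80°, forward 2.1 m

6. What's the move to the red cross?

turn left 158°, forward 5.7 m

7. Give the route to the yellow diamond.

turn left 32°, forward 2.3 m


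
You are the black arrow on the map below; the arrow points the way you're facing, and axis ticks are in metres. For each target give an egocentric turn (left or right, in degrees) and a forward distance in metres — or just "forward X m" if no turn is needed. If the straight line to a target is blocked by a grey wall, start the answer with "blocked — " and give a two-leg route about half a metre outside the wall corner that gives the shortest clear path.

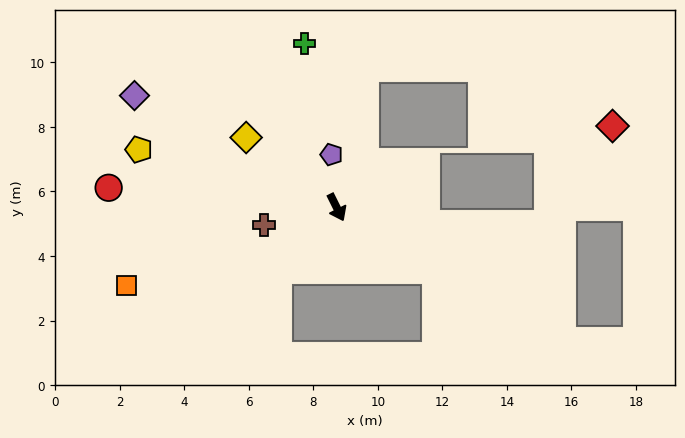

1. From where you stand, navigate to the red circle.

turn right 121°, forward 7.1 m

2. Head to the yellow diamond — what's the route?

turn right 154°, forward 3.5 m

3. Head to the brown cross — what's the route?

turn right 103°, forward 2.3 m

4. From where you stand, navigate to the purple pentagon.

turn left 159°, forward 1.6 m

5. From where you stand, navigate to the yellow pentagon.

turn right 133°, forward 6.4 m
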